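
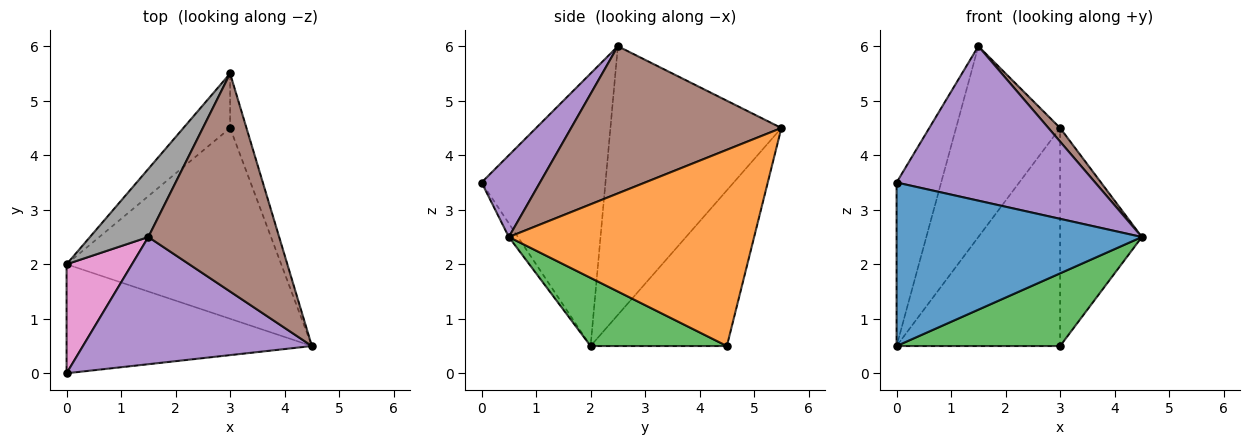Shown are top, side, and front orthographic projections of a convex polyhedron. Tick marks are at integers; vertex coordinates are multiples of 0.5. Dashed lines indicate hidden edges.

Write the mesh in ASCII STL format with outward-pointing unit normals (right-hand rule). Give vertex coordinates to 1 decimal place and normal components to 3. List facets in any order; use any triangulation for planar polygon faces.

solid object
 facet normal -0.031 -0.832 -0.554
  outer loop
   vertex 0.0 2.0 0.5
   vertex 4.5 0.5 2.5
   vertex 0.0 0.0 3.5
  endloop
 endfacet
 facet normal 0.946 0.315 -0.079
  outer loop
   vertex 3.0 4.5 0.5
   vertex 3.0 5.5 4.5
   vertex 4.5 0.5 2.5
  endloop
 endfacet
 facet normal 0.284 -0.341 -0.896
  outer loop
   vertex 3.0 4.5 0.5
   vertex 4.5 0.5 2.5
   vertex 0.0 2.0 0.5
  endloop
 endfacet
 facet normal -0.629 0.754 -0.189
  outer loop
   vertex 3.0 4.5 0.5
   vertex 0.0 2.0 0.5
   vertex 3.0 5.5 4.5
  endloop
 endfacet
 facet normal 0.221 -0.753 0.620
  outer loop
   vertex 1.5 2.5 6.0
   vertex 0.0 0.0 3.5
   vertex 4.5 0.5 2.5
  endloop
 endfacet
 facet normal 0.747 -0.041 0.664
  outer loop
   vertex 1.5 2.5 6.0
   vertex 4.5 0.5 2.5
   vertex 3.0 5.5 4.5
  endloop
 endfacet
 facet normal -0.918 0.330 0.220
  outer loop
   vertex 1.5 2.5 6.0
   vertex 0.0 2.0 0.5
   vertex 0.0 0.0 3.5
  endloop
 endfacet
 facet normal -0.840 0.511 0.183
  outer loop
   vertex 1.5 2.5 6.0
   vertex 3.0 5.5 4.5
   vertex 0.0 2.0 0.5
  endloop
 endfacet
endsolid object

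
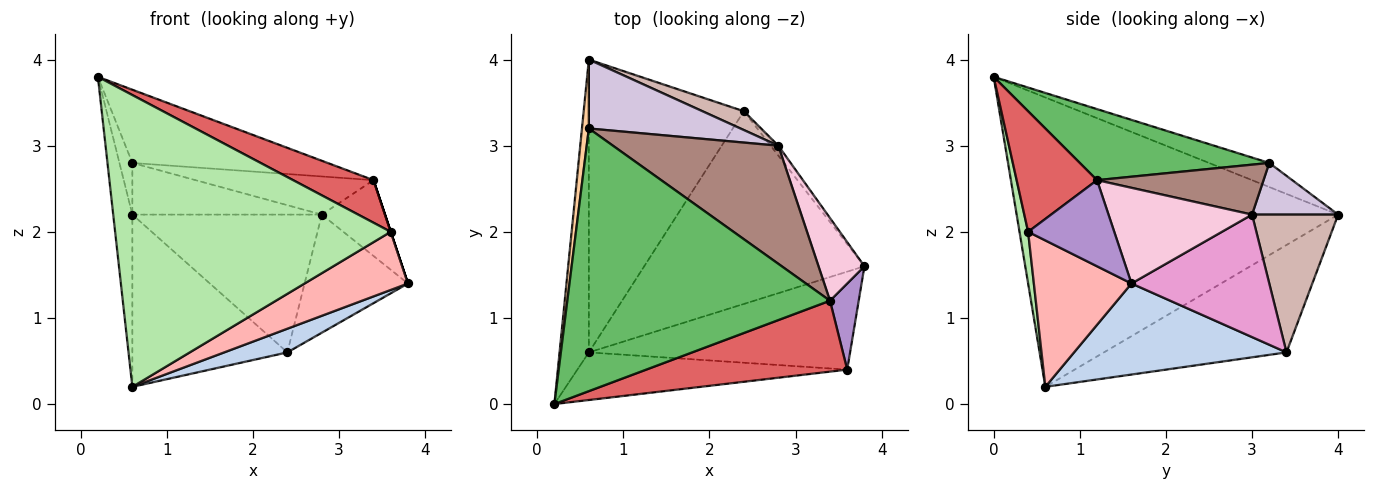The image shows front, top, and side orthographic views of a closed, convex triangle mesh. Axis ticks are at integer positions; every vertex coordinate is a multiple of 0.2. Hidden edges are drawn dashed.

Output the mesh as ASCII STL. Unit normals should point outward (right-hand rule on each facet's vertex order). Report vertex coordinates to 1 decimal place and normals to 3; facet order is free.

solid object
 facet normal -0.993 0.059 -0.101
  outer loop
   vertex 0.6 0.6 0.2
   vertex 0.2 0.0 3.8
   vertex 0.6 4.0 2.2
  endloop
 endfacet
 facet normal 0.380 -0.113 -0.918
  outer loop
   vertex 2.4 3.4 0.6
   vertex 3.8 1.6 1.4
   vertex 0.6 0.6 0.2
  endloop
 endfacet
 facet normal -0.513 0.435 -0.740
  outer loop
   vertex 2.4 3.4 0.6
   vertex 0.6 0.6 0.2
   vertex 0.6 4.0 2.2
  endloop
 endfacet
 facet normal -0.942 0.202 0.269
  outer loop
   vertex 0.6 3.2 2.8
   vertex 0.6 4.0 2.2
   vertex 0.2 0.0 3.8
  endloop
 endfacet
 facet normal 0.252 0.260 0.932
  outer loop
   vertex 0.6 3.2 2.8
   vertex 0.2 0.0 3.8
   vertex 3.4 1.2 2.6
  endloop
 endfacet
 facet normal 0.031 -0.986 -0.161
  outer loop
   vertex 3.6 0.4 2.0
   vertex 0.2 0.0 3.8
   vertex 0.6 0.6 0.2
  endloop
 endfacet
 facet normal 0.457 -0.457 0.762
  outer loop
   vertex 3.6 0.4 2.0
   vertex 3.4 1.2 2.6
   vertex 0.2 0.0 3.8
  endloop
 endfacet
 facet normal 0.434 -0.460 -0.775
  outer loop
   vertex 3.6 0.4 2.0
   vertex 0.6 0.6 0.2
   vertex 3.8 1.6 1.4
  endloop
 endfacet
 facet normal 0.949 0.000 0.316
  outer loop
   vertex 3.6 0.4 2.0
   vertex 3.8 1.6 1.4
   vertex 3.4 1.2 2.6
  endloop
 endfacet
 facet normal 0.263 0.579 0.772
  outer loop
   vertex 2.8 3.0 2.2
   vertex 0.6 4.0 2.2
   vertex 0.6 3.2 2.8
  endloop
 endfacet
 facet normal 0.276 0.295 0.915
  outer loop
   vertex 2.8 3.0 2.2
   vertex 0.6 3.2 2.8
   vertex 3.4 1.2 2.6
  endloop
 endfacet
 facet normal 0.411 0.903 0.123
  outer loop
   vertex 2.8 3.0 2.2
   vertex 2.4 3.4 0.6
   vertex 0.6 4.0 2.2
  endloop
 endfacet
 facet normal 0.799 0.599 -0.050
  outer loop
   vertex 2.8 3.0 2.2
   vertex 3.8 1.6 1.4
   vertex 2.4 3.4 0.6
  endloop
 endfacet
 facet normal 0.838 0.369 0.402
  outer loop
   vertex 2.8 3.0 2.2
   vertex 3.4 1.2 2.6
   vertex 3.8 1.6 1.4
  endloop
 endfacet
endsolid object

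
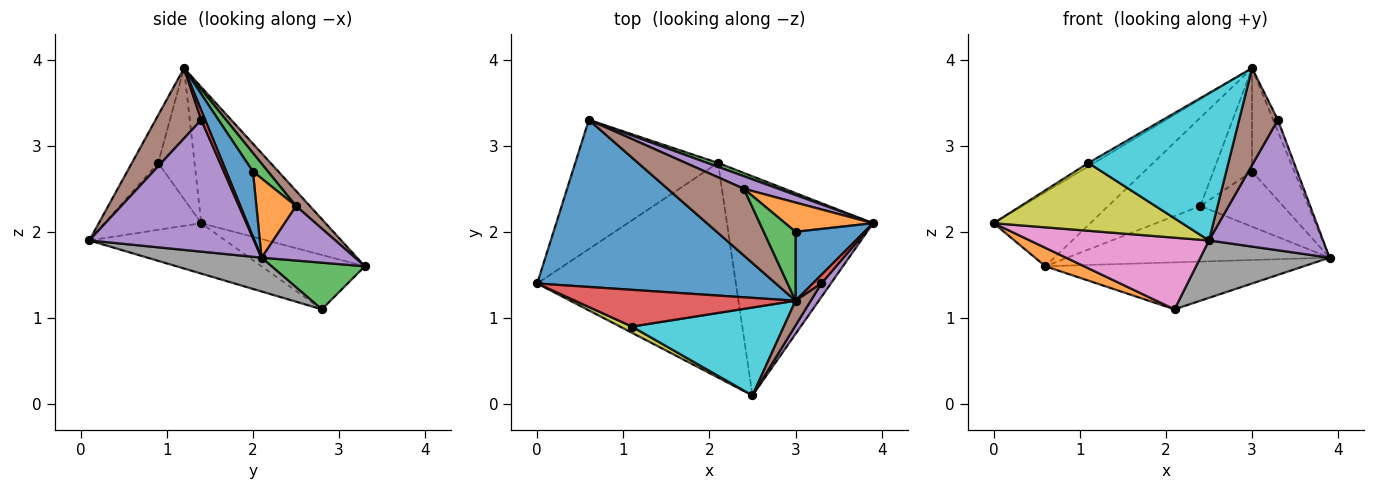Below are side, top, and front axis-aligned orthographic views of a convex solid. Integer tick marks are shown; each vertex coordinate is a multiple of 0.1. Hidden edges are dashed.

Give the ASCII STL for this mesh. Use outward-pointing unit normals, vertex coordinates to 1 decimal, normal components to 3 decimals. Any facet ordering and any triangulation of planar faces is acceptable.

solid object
 facet normal -0.462 0.359 0.811
  outer loop
   vertex 3.0 1.2 3.9
   vertex 0.6 3.3 1.6
   vertex 0.0 1.4 2.1
  endloop
 endfacet
 facet normal -0.353 -0.132 -0.926
  outer loop
   vertex 2.1 2.8 1.1
   vertex 0.0 1.4 2.1
   vertex 0.6 3.3 1.6
  endloop
 endfacet
 facet normal 0.339 0.938 0.078
  outer loop
   vertex 2.1 2.8 1.1
   vertex 0.6 3.3 1.6
   vertex 3.9 2.1 1.7
  endloop
 endfacet
 facet normal -0.509 0.080 0.857
  outer loop
   vertex 1.1 0.9 2.8
   vertex 3.0 1.2 3.9
   vertex 0.0 1.4 2.1
  endloop
 endfacet
 facet normal 0.329 0.921 0.208
  outer loop
   vertex 2.4 2.5 2.3
   vertex 3.9 2.1 1.7
   vertex 0.6 3.3 1.6
  endloop
 endfacet
 facet normal 0.119 0.792 0.599
  outer loop
   vertex 2.4 2.5 2.3
   vertex 0.6 3.3 1.6
   vertex 3.0 1.2 3.9
  endloop
 endfacet
 facet normal -0.234 -0.308 -0.922
  outer loop
   vertex 2.5 0.1 1.9
   vertex 0.0 1.4 2.1
   vertex 2.1 2.8 1.1
  endloop
 endfacet
 facet normal 0.218 -0.247 -0.944
  outer loop
   vertex 2.5 0.1 1.9
   vertex 2.1 2.8 1.1
   vertex 3.9 2.1 1.7
  endloop
 endfacet
 facet normal -0.455 -0.887 0.081
  outer loop
   vertex 2.5 0.1 1.9
   vertex 1.1 0.9 2.8
   vertex 0.0 1.4 2.1
  endloop
 endfacet
 facet normal -0.159 -0.848 0.506
  outer loop
   vertex 2.5 0.1 1.9
   vertex 3.0 1.2 3.9
   vertex 1.1 0.9 2.8
  endloop
 endfacet
 facet normal 0.464 0.737 0.491
  outer loop
   vertex 3.0 2.0 2.7
   vertex 3.0 1.2 3.9
   vertex 3.9 2.1 1.7
  endloop
 endfacet
 facet normal 0.390 0.813 0.432
  outer loop
   vertex 3.0 2.0 2.7
   vertex 3.9 2.1 1.7
   vertex 2.4 2.5 2.3
  endloop
 endfacet
 facet normal 0.308 0.792 0.528
  outer loop
   vertex 3.0 2.0 2.7
   vertex 2.4 2.5 2.3
   vertex 3.0 1.2 3.9
  endloop
 endfacet
 facet normal 0.555 0.666 0.499
  outer loop
   vertex 3.3 1.4 3.3
   vertex 3.9 2.1 1.7
   vertex 3.0 1.2 3.9
  endloop
 endfacet
 facet normal 0.821 -0.568 0.059
  outer loop
   vertex 3.3 1.4 3.3
   vertex 2.5 0.1 1.9
   vertex 3.9 2.1 1.7
  endloop
 endfacet
 facet normal 0.752 -0.639 0.163
  outer loop
   vertex 3.3 1.4 3.3
   vertex 3.0 1.2 3.9
   vertex 2.5 0.1 1.9
  endloop
 endfacet
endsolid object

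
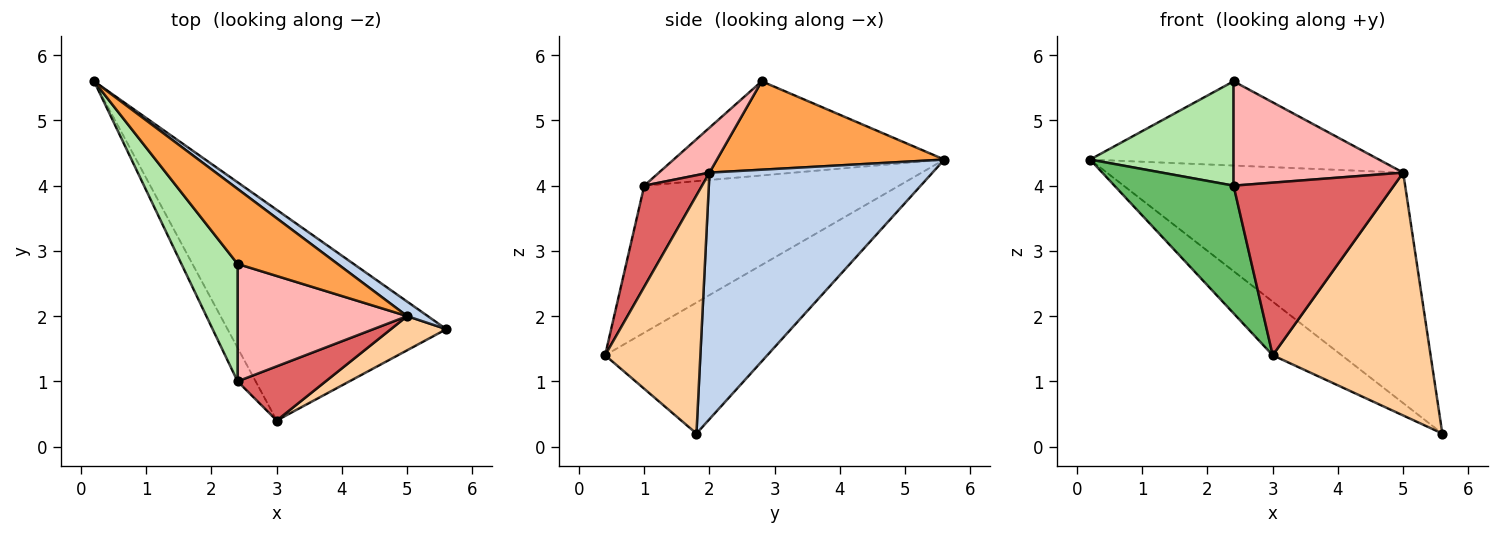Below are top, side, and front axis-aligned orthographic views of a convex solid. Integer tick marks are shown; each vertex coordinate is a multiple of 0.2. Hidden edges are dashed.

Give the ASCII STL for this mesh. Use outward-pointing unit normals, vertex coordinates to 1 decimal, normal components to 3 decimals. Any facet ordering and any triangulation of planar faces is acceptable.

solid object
 facet normal -0.502 0.213 -0.838
  outer loop
   vertex 3.0 0.4 1.4
   vertex 0.2 5.6 4.4
   vertex 5.6 1.8 0.2
  endloop
 endfacet
 facet normal 0.601 0.798 0.050
  outer loop
   vertex 5.0 2.0 4.2
   vertex 5.6 1.8 0.2
   vertex 0.2 5.6 4.4
  endloop
 endfacet
 facet normal 0.507 0.644 0.573
  outer loop
   vertex 5.0 2.0 4.2
   vertex 0.2 5.6 4.4
   vertex 2.4 2.8 5.6
  endloop
 endfacet
 facet normal 0.513 -0.850 0.119
  outer loop
   vertex 5.0 2.0 4.2
   vertex 3.0 0.4 1.4
   vertex 5.6 1.8 0.2
  endloop
 endfacet
 facet normal -0.900 -0.421 -0.111
  outer loop
   vertex 2.4 1.0 4.0
   vertex 0.2 5.6 4.4
   vertex 3.0 0.4 1.4
  endloop
 endfacet
 facet normal -0.782 -0.414 0.466
  outer loop
   vertex 2.4 1.0 4.0
   vertex 2.4 2.8 5.6
   vertex 0.2 5.6 4.4
  endloop
 endfacet
 facet normal 0.325 -0.902 0.283
  outer loop
   vertex 2.4 1.0 4.0
   vertex 3.0 0.4 1.4
   vertex 5.0 2.0 4.2
  endloop
 endfacet
 facet normal 0.194 -0.652 0.733
  outer loop
   vertex 2.4 1.0 4.0
   vertex 5.0 2.0 4.2
   vertex 2.4 2.8 5.6
  endloop
 endfacet
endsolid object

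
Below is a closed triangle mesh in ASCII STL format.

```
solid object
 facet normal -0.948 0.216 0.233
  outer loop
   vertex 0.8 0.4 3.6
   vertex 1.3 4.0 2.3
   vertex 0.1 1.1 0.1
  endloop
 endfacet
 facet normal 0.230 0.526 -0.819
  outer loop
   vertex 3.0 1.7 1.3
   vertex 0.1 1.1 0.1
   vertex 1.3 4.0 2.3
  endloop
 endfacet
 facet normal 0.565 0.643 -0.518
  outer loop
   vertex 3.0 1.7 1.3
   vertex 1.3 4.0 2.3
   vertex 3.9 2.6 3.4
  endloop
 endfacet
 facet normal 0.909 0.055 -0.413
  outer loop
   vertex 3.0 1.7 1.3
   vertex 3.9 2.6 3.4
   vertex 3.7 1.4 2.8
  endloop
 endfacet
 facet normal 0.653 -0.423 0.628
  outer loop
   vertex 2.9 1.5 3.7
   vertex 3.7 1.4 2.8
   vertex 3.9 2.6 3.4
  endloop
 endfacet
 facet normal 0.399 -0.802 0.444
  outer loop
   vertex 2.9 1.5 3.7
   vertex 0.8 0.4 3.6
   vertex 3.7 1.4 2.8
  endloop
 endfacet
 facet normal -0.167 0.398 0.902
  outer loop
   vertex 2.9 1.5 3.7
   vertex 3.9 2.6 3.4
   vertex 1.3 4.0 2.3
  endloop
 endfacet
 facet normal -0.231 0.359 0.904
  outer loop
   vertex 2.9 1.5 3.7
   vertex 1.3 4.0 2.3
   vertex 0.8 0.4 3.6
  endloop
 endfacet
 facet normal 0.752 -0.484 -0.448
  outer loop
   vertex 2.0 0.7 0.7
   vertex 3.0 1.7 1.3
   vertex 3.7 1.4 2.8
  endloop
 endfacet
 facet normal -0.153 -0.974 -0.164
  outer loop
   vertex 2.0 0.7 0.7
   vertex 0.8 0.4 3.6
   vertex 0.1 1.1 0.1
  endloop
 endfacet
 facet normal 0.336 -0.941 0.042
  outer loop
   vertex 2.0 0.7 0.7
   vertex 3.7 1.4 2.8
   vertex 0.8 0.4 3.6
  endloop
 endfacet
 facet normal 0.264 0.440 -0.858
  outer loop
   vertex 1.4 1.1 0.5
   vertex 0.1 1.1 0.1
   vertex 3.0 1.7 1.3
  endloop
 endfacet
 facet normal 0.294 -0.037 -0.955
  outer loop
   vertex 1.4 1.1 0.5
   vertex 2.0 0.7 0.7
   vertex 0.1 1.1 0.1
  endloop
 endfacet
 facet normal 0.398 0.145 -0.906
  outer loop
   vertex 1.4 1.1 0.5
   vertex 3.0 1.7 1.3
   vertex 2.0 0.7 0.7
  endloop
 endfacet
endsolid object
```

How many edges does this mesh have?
21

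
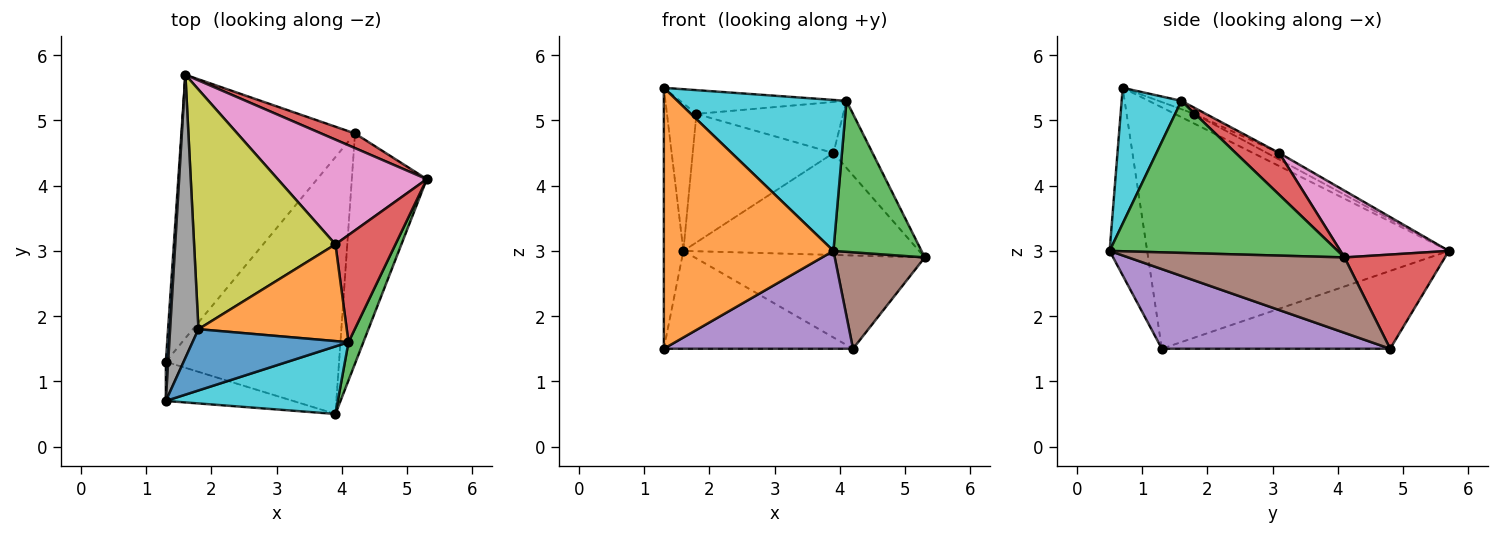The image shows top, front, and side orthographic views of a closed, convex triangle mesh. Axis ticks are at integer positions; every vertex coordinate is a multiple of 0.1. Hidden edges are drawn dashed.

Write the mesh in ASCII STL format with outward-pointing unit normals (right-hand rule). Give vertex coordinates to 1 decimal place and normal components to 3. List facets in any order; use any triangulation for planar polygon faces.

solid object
 facet normal -0.998 0.065 0.010
  outer loop
   vertex 1.3 0.7 5.5
   vertex 1.6 5.7 3.0
   vertex 1.3 1.3 1.5
  endloop
 endfacet
 facet normal -0.214 -0.966 -0.145
  outer loop
   vertex 3.9 0.5 3.0
   vertex 1.3 0.7 5.5
   vertex 1.3 1.3 1.5
  endloop
 endfacet
 facet normal -0.387 0.321 -0.864
  outer loop
   vertex 4.2 4.8 1.5
   vertex 1.3 1.3 1.5
   vertex 1.6 5.7 3.0
  endloop
 endfacet
 facet normal 0.396 0.907 0.142
  outer loop
   vertex 4.2 4.8 1.5
   vertex 1.6 5.7 3.0
   vertex 5.3 4.1 2.9
  endloop
 endfacet
 facet normal 0.395 -0.327 -0.859
  outer loop
   vertex 4.2 4.8 1.5
   vertex 3.9 0.5 3.0
   vertex 1.3 1.3 1.5
  endloop
 endfacet
 facet normal 0.680 -0.283 -0.676
  outer loop
   vertex 4.2 4.8 1.5
   vertex 5.3 4.1 2.9
   vertex 3.9 0.5 3.0
  endloop
 endfacet
 facet normal 0.306 0.664 0.682
  outer loop
   vertex 3.9 3.1 4.5
   vertex 5.3 4.1 2.9
   vertex 1.6 5.7 3.0
  endloop
 endfacet
 facet normal -0.293 0.442 0.848
  outer loop
   vertex 1.8 1.8 5.1
   vertex 1.6 5.7 3.0
   vertex 1.3 0.7 5.5
  endloop
 endfacet
 facet normal -0.041 0.472 0.881
  outer loop
   vertex 1.8 1.8 5.1
   vertex 3.9 3.1 4.5
   vertex 1.6 5.7 3.0
  endloop
 endfacet
 facet normal 0.307 -0.869 0.389
  outer loop
   vertex 4.1 1.6 5.3
   vertex 1.3 0.7 5.5
   vertex 3.9 0.5 3.0
  endloop
 endfacet
 facet normal -0.050 0.361 0.931
  outer loop
   vertex 4.1 1.6 5.3
   vertex 1.8 1.8 5.1
   vertex 1.3 0.7 5.5
  endloop
 endfacet
 facet normal -0.036 0.467 0.884
  outer loop
   vertex 4.1 1.6 5.3
   vertex 3.9 3.1 4.5
   vertex 1.8 1.8 5.1
  endloop
 endfacet
 facet normal 0.929 -0.359 0.091
  outer loop
   vertex 4.1 1.6 5.3
   vertex 3.9 0.5 3.0
   vertex 5.3 4.1 2.9
  endloop
 endfacet
 facet normal 0.508 0.457 0.730
  outer loop
   vertex 4.1 1.6 5.3
   vertex 5.3 4.1 2.9
   vertex 3.9 3.1 4.5
  endloop
 endfacet
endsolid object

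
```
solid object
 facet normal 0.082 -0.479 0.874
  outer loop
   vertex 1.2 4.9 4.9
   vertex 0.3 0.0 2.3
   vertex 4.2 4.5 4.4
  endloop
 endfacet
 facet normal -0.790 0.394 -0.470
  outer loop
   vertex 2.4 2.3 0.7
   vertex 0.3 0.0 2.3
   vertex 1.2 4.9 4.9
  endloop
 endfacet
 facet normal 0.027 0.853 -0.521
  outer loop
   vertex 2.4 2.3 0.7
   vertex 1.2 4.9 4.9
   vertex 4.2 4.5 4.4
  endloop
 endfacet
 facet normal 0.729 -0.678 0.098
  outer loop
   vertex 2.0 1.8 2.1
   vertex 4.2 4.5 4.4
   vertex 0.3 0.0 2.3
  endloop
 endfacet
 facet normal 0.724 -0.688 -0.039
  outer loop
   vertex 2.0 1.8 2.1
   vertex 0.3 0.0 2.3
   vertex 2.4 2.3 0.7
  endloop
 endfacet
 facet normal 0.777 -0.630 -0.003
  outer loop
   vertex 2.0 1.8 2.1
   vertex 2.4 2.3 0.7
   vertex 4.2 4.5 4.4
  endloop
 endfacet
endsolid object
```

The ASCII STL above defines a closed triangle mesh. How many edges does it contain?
9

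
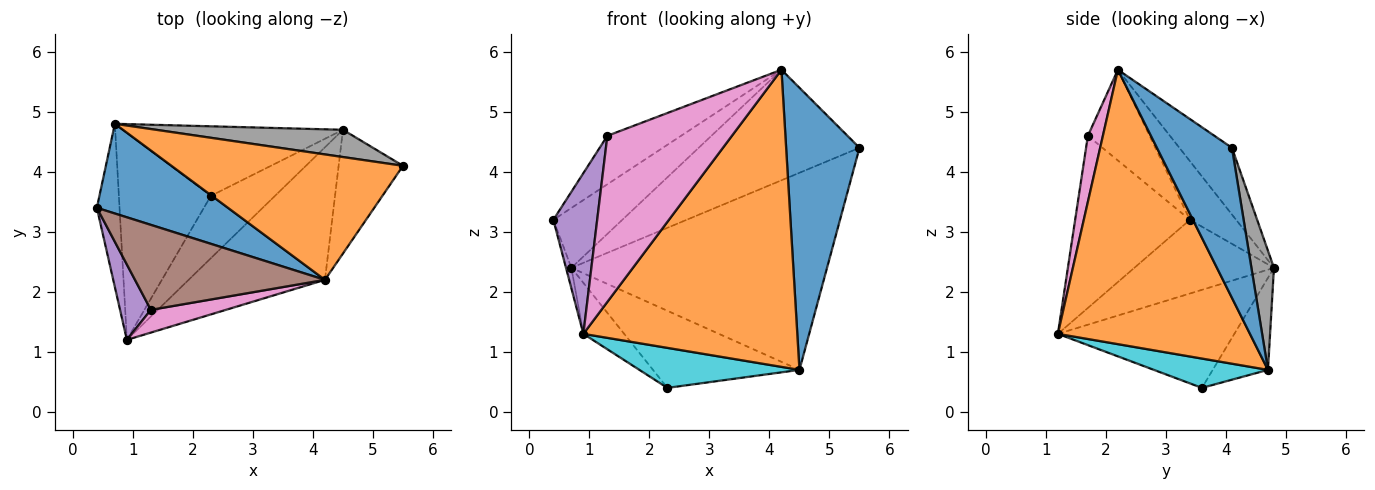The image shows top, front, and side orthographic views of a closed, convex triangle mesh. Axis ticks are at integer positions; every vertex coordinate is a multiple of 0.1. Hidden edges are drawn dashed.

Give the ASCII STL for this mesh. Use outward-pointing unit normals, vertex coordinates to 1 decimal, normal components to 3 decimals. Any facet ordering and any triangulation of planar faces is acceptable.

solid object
 facet normal -0.349 0.520 0.780
  outer loop
   vertex 0.7 4.8 2.4
   vertex 0.4 3.4 3.2
   vertex 4.2 2.2 5.7
  endloop
 endfacet
 facet normal -0.211 0.646 0.733
  outer loop
   vertex 0.7 4.8 2.4
   vertex 4.2 2.2 5.7
   vertex 5.5 4.1 4.4
  endloop
 endfacet
 facet normal -0.955 0.037 -0.294
  outer loop
   vertex 0.7 4.8 2.4
   vertex 0.9 1.2 1.3
   vertex 0.4 3.4 3.2
  endloop
 endfacet
 facet normal -0.719 0.166 -0.675
  outer loop
   vertex 0.7 4.8 2.4
   vertex 2.3 3.6 0.4
   vertex 0.9 1.2 1.3
  endloop
 endfacet
 facet normal -0.921 -0.352 0.165
  outer loop
   vertex 1.3 1.7 4.6
   vertex 0.4 3.4 3.2
   vertex 0.9 1.2 1.3
  endloop
 endfacet
 facet normal -0.383 0.458 0.802
  outer loop
   vertex 1.3 1.7 4.6
   vertex 4.2 2.2 5.7
   vertex 0.4 3.4 3.2
  endloop
 endfacet
 facet normal 0.119 -0.984 0.135
  outer loop
   vertex 1.3 1.7 4.6
   vertex 0.9 1.2 1.3
   vertex 4.2 2.2 5.7
  endloop
 endfacet
 facet normal 0.087 0.987 0.137
  outer loop
   vertex 4.5 4.7 0.7
   vertex 0.7 4.8 2.4
   vertex 5.5 4.1 4.4
  endloop
 endfacet
 facet normal -0.270 0.715 -0.645
  outer loop
   vertex 4.5 4.7 0.7
   vertex 2.3 3.6 0.4
   vertex 0.7 4.8 2.4
  endloop
 endfacet
 facet normal 0.359 -0.504 -0.785
  outer loop
   vertex 4.5 4.7 0.7
   vertex 0.9 1.2 1.3
   vertex 2.3 3.6 0.4
  endloop
 endfacet
 facet normal 0.684 -0.668 -0.293
  outer loop
   vertex 4.5 4.7 0.7
   vertex 5.5 4.1 4.4
   vertex 4.2 2.2 5.7
  endloop
 endfacet
 facet normal 0.634 -0.706 -0.315
  outer loop
   vertex 4.5 4.7 0.7
   vertex 4.2 2.2 5.7
   vertex 0.9 1.2 1.3
  endloop
 endfacet
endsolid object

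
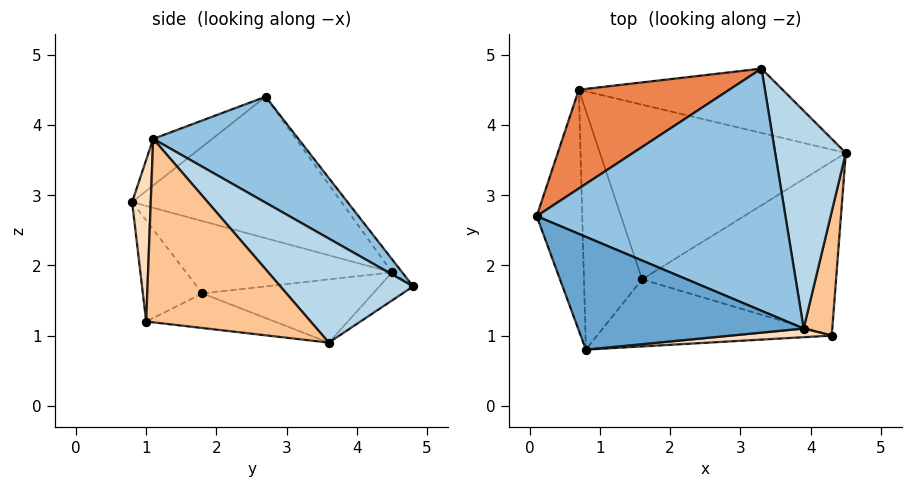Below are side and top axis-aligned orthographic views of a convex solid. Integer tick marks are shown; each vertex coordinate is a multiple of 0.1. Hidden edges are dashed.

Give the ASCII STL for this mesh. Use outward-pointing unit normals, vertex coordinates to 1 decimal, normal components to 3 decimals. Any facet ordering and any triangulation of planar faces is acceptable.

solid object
 facet normal -0.154 -0.647 0.747
  outer loop
   vertex 3.9 1.1 3.8
   vertex 0.1 2.7 4.4
   vertex 0.8 0.8 2.9
  endloop
 endfacet
 facet normal 0.338 0.505 0.794
  outer loop
   vertex 3.9 1.1 3.8
   vertex 3.3 4.8 1.7
   vertex 0.1 2.7 4.4
  endloop
 endfacet
 facet normal 0.754 0.413 0.512
  outer loop
   vertex 3.9 1.1 3.8
   vertex 4.5 3.6 0.9
   vertex 3.3 4.8 1.7
  endloop
 endfacet
 facet normal -0.946 -0.108 -0.305
  outer loop
   vertex 0.7 4.5 1.9
   vertex 0.8 0.8 2.9
   vertex 0.1 2.7 4.4
  endloop
 endfacet
 facet normal -0.050 0.816 0.576
  outer loop
   vertex 0.7 4.5 1.9
   vertex 0.1 2.7 4.4
   vertex 3.3 4.8 1.7
  endloop
 endfacet
 facet normal -0.121 0.464 -0.878
  outer loop
   vertex 0.7 4.5 1.9
   vertex 3.3 4.8 1.7
   vertex 4.5 3.6 0.9
  endloop
 endfacet
 facet normal 0.986 -0.058 0.154
  outer loop
   vertex 4.3 1.0 1.2
   vertex 4.5 3.6 0.9
   vertex 3.9 1.1 3.8
  endloop
 endfacet
 facet normal 0.082 -0.995 0.051
  outer loop
   vertex 4.3 1.0 1.2
   vertex 3.9 1.1 3.8
   vertex 0.8 0.8 2.9
  endloop
 endfacet
 facet normal -0.766 -0.187 -0.615
  outer loop
   vertex 1.6 1.8 1.6
   vertex 0.8 0.8 2.9
   vertex 0.7 4.5 1.9
  endloop
 endfacet
 facet normal -0.298 -0.659 -0.690
  outer loop
   vertex 1.6 1.8 1.6
   vertex 4.3 1.0 1.2
   vertex 0.8 0.8 2.9
  endloop
 endfacet
 facet normal -0.249 0.025 -0.968
  outer loop
   vertex 1.6 1.8 1.6
   vertex 0.7 4.5 1.9
   vertex 4.5 3.6 0.9
  endloop
 endfacet
 facet normal -0.175 -0.100 -0.980
  outer loop
   vertex 1.6 1.8 1.6
   vertex 4.5 3.6 0.9
   vertex 4.3 1.0 1.2
  endloop
 endfacet
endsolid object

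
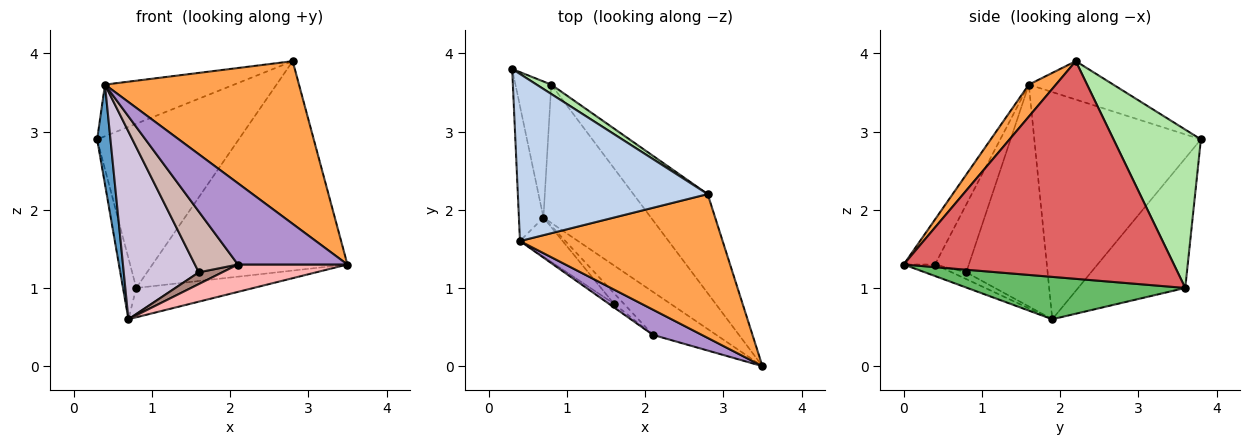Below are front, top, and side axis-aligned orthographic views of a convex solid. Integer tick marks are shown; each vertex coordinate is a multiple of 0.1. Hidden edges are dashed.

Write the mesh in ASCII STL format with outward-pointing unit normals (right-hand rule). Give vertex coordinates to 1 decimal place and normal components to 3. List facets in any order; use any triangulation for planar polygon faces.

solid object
 facet normal -0.991 -0.079 -0.107
  outer loop
   vertex 0.4 1.6 3.6
   vertex 0.3 3.8 2.9
   vertex 0.7 1.9 0.6
  endloop
 endfacet
 facet normal -0.190 0.290 0.938
  outer loop
   vertex 0.4 1.6 3.6
   vertex 2.8 2.2 3.9
   vertex 0.3 3.8 2.9
  endloop
 endfacet
 facet normal 0.104 -0.745 0.659
  outer loop
   vertex 0.4 1.6 3.6
   vertex 3.5 0.0 1.3
   vertex 2.8 2.2 3.9
  endloop
 endfacet
 facet normal -0.957 0.119 -0.264
  outer loop
   vertex 0.8 3.6 1.0
   vertex 0.7 1.9 0.6
   vertex 0.3 3.8 2.9
  endloop
 endfacet
 facet normal 0.360 0.194 -0.913
  outer loop
   vertex 0.8 3.6 1.0
   vertex 3.5 0.0 1.3
   vertex 0.7 1.9 0.6
  endloop
 endfacet
 facet normal 0.525 0.850 0.049
  outer loop
   vertex 0.8 3.6 1.0
   vertex 0.3 3.8 2.9
   vertex 2.8 2.2 3.9
  endloop
 endfacet
 facet normal 0.782 0.564 -0.267
  outer loop
   vertex 0.8 3.6 1.0
   vertex 2.8 2.2 3.9
   vertex 3.5 0.0 1.3
  endloop
 endfacet
 facet normal -0.152 -0.531 -0.834
  outer loop
   vertex 2.1 0.4 1.3
   vertex 0.7 1.9 0.6
   vertex 3.5 0.0 1.3
  endloop
 endfacet
 facet normal -0.263 -0.921 0.286
  outer loop
   vertex 2.1 0.4 1.3
   vertex 3.5 0.0 1.3
   vertex 0.4 1.6 3.6
  endloop
 endfacet
 facet normal -0.728 -0.672 -0.140
  outer loop
   vertex 1.6 0.8 1.2
   vertex 0.4 1.6 3.6
   vertex 0.7 1.9 0.6
  endloop
 endfacet
 facet normal -0.417 -0.674 -0.610
  outer loop
   vertex 1.6 0.8 1.2
   vertex 0.7 1.9 0.6
   vertex 2.1 0.4 1.3
  endloop
 endfacet
 facet normal -0.618 -0.785 -0.048
  outer loop
   vertex 1.6 0.8 1.2
   vertex 2.1 0.4 1.3
   vertex 0.4 1.6 3.6
  endloop
 endfacet
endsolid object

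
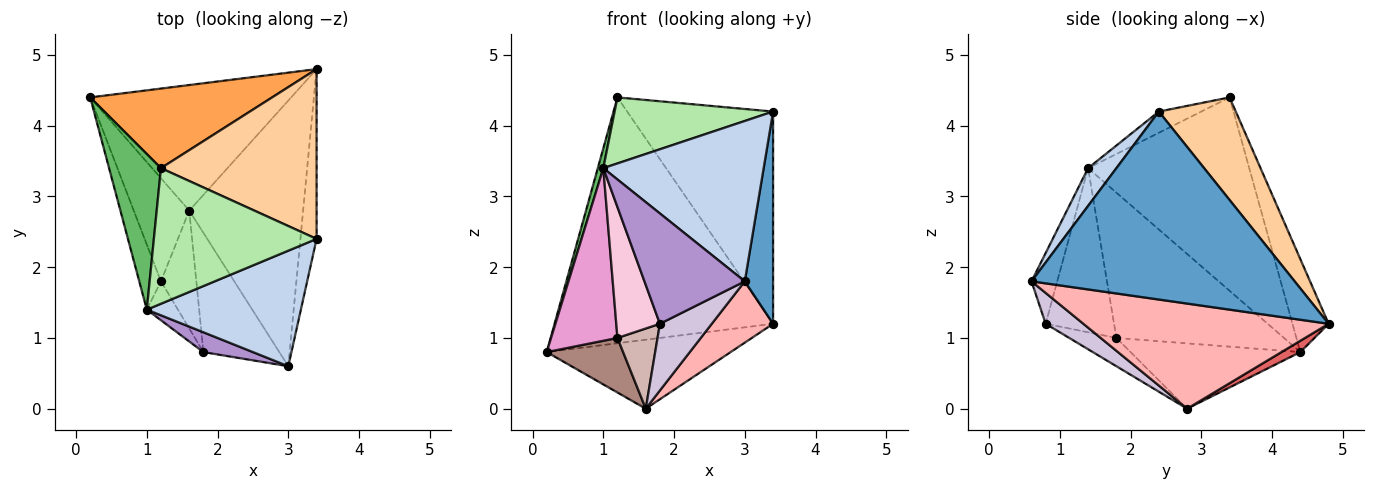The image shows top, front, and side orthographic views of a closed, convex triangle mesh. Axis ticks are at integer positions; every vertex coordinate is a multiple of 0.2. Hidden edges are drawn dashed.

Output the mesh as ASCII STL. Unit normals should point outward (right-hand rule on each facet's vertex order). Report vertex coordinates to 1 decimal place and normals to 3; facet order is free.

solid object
 facet normal 0.991 -0.107 -0.085
  outer loop
   vertex 3.0 0.6 1.8
   vertex 3.4 4.8 1.2
   vertex 3.4 2.4 4.2
  endloop
 endfacet
 facet normal 0.142 -0.803 0.579
  outer loop
   vertex 1.0 1.4 3.4
   vertex 3.0 0.6 1.8
   vertex 3.4 2.4 4.2
  endloop
 endfacet
 facet normal -0.156 0.940 0.304
  outer loop
   vertex 1.2 3.4 4.4
   vertex 3.4 4.8 1.2
   vertex 0.2 4.4 0.8
  endloop
 endfacet
 facet normal 0.381 0.722 0.578
  outer loop
   vertex 1.2 3.4 4.4
   vertex 3.4 2.4 4.2
   vertex 3.4 4.8 1.2
  endloop
 endfacet
 facet normal -0.965 -0.033 0.259
  outer loop
   vertex 1.2 3.4 4.4
   vertex 0.2 4.4 0.8
   vertex 1.0 1.4 3.4
  endloop
 endfacet
 facet normal -0.116 -0.435 0.893
  outer loop
   vertex 1.2 3.4 4.4
   vertex 1.0 1.4 3.4
   vertex 3.4 2.4 4.2
  endloop
 endfacet
 facet normal 0.049 0.481 -0.875
  outer loop
   vertex 1.6 2.8 0.0
   vertex 0.2 4.4 0.8
   vertex 3.4 4.8 1.2
  endloop
 endfacet
 facet normal 0.669 -0.167 -0.724
  outer loop
   vertex 1.6 2.8 0.0
   vertex 3.4 4.8 1.2
   vertex 3.0 0.6 1.8
  endloop
 endfacet
 facet normal -0.245 -0.954 0.171
  outer loop
   vertex 1.8 0.8 1.2
   vertex 3.0 0.6 1.8
   vertex 1.0 1.4 3.4
  endloop
 endfacet
 facet normal 0.335 -0.460 -0.822
  outer loop
   vertex 1.8 0.8 1.2
   vertex 1.6 2.8 0.0
   vertex 3.0 0.6 1.8
  endloop
 endfacet
 facet normal -0.721 -0.324 -0.613
  outer loop
   vertex 1.2 1.8 1.0
   vertex 0.2 4.4 0.8
   vertex 1.6 2.8 0.0
  endloop
 endfacet
 facet normal -0.552 -0.469 -0.690
  outer loop
   vertex 1.2 1.8 1.0
   vertex 1.6 2.8 0.0
   vertex 1.8 0.8 1.2
  endloop
 endfacet
 facet normal -0.921 -0.365 -0.138
  outer loop
   vertex 1.2 1.8 1.0
   vertex 1.0 1.4 3.4
   vertex 0.2 4.4 0.8
  endloop
 endfacet
 facet normal -0.832 -0.531 -0.158
  outer loop
   vertex 1.2 1.8 1.0
   vertex 1.8 0.8 1.2
   vertex 1.0 1.4 3.4
  endloop
 endfacet
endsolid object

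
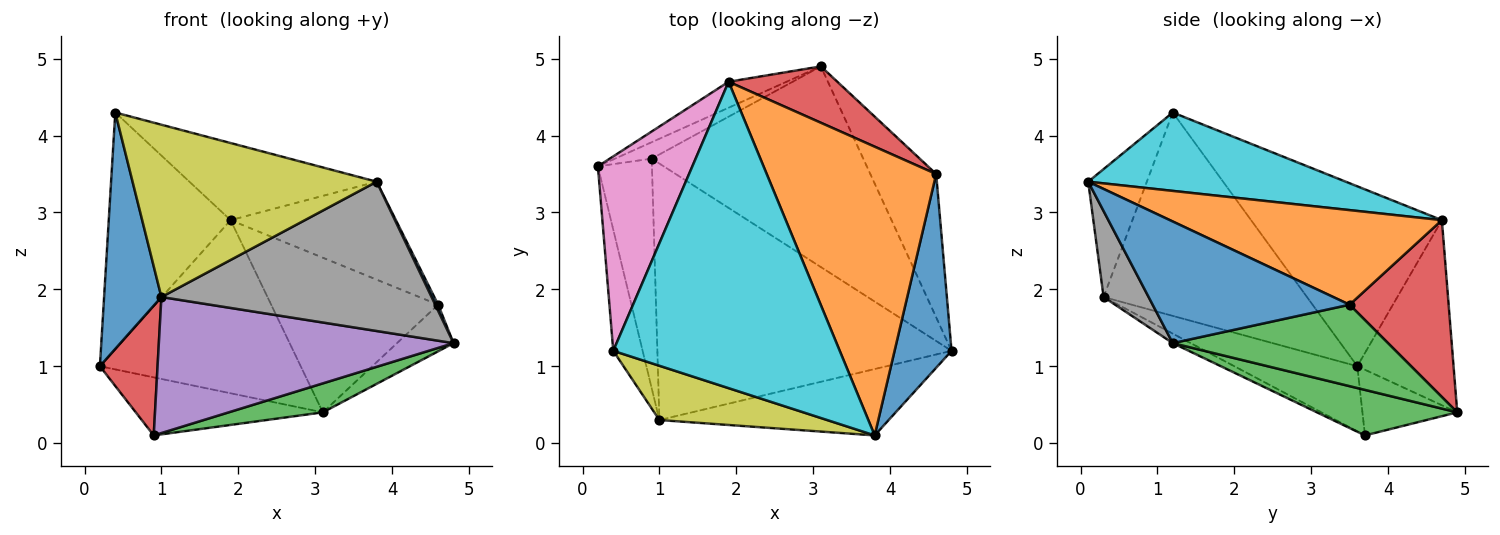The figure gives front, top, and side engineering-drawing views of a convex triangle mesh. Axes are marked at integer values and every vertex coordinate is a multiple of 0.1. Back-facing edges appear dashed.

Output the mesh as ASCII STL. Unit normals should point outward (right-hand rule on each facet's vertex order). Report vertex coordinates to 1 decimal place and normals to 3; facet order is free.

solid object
 facet normal -0.953 -0.269 -0.138
  outer loop
   vertex 1.0 0.3 1.9
   vertex 0.4 1.2 4.3
   vertex 0.2 3.6 1.0
  endloop
 endfacet
 facet normal -0.438 0.865 -0.245
  outer loop
   vertex 0.9 3.7 0.1
   vertex 0.2 3.6 1.0
   vertex 3.1 4.9 0.4
  endloop
 endfacet
 facet normal 0.208 -0.140 -0.968
  outer loop
   vertex 0.9 3.7 0.1
   vertex 3.1 4.9 0.4
   vertex 4.8 1.2 1.3
  endloop
 endfacet
 facet normal -0.724 -0.339 -0.601
  outer loop
   vertex 0.9 3.7 0.1
   vertex 1.0 0.3 1.9
   vertex 0.2 3.6 1.0
  endloop
 endfacet
 facet normal -0.029 -0.468 -0.883
  outer loop
   vertex 0.9 3.7 0.1
   vertex 4.8 1.2 1.3
   vertex 1.0 0.3 1.9
  endloop
 endfacet
 facet normal -0.428 0.894 -0.134
  outer loop
   vertex 1.9 4.7 2.9
   vertex 3.1 4.9 0.4
   vertex 0.2 3.6 1.0
  endloop
 endfacet
 facet normal -0.771 0.492 0.405
  outer loop
   vertex 1.9 4.7 2.9
   vertex 0.2 3.6 1.0
   vertex 0.4 1.2 4.3
  endloop
 endfacet
 facet normal 0.151 -0.903 -0.402
  outer loop
   vertex 3.8 0.1 3.4
   vertex 1.0 0.3 1.9
   vertex 4.8 1.2 1.3
  endloop
 endfacet
 facet normal -0.223 -0.930 0.293
  outer loop
   vertex 3.8 0.1 3.4
   vertex 0.4 1.2 4.3
   vertex 1.0 0.3 1.9
  endloop
 endfacet
 facet normal 0.318 0.231 0.919
  outer loop
   vertex 3.8 0.1 3.4
   vertex 1.9 4.7 2.9
   vertex 0.4 1.2 4.3
  endloop
 endfacet
 facet normal 0.905 -0.013 0.424
  outer loop
   vertex 4.6 3.5 1.8
   vertex 3.8 0.1 3.4
   vertex 4.8 1.2 1.3
  endloop
 endfacet
 facet normal 0.467 0.284 0.837
  outer loop
   vertex 4.6 3.5 1.8
   vertex 1.9 4.7 2.9
   vertex 3.8 0.1 3.4
  endloop
 endfacet
 facet normal 0.762 0.200 -0.616
  outer loop
   vertex 4.6 3.5 1.8
   vertex 4.8 1.2 1.3
   vertex 3.1 4.9 0.4
  endloop
 endfacet
 facet normal 0.487 0.821 0.299
  outer loop
   vertex 4.6 3.5 1.8
   vertex 3.1 4.9 0.4
   vertex 1.9 4.7 2.9
  endloop
 endfacet
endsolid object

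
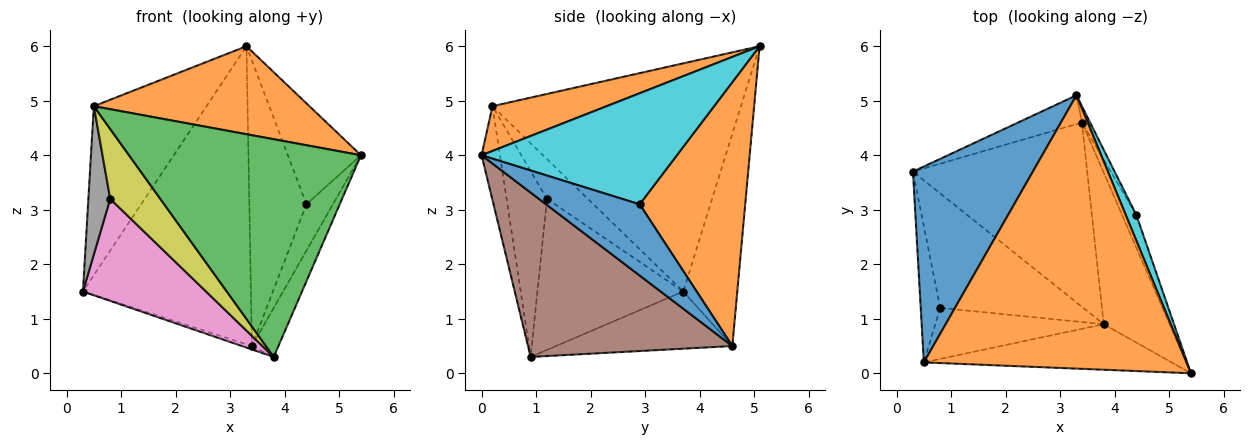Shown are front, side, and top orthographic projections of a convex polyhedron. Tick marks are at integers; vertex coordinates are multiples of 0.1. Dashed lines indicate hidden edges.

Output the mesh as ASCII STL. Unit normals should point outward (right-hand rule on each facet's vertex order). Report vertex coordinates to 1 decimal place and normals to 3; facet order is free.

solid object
 facet normal -0.821 0.372 0.432
  outer loop
   vertex 0.5 0.2 4.9
   vertex 3.3 5.1 6.0
   vertex 0.3 3.7 1.5
  endloop
 endfacet
 facet normal 0.160 -0.302 0.940
  outer loop
   vertex 0.5 0.2 4.9
   vertex 5.4 0.0 4.0
   vertex 3.3 5.1 6.0
  endloop
 endfacet
 facet normal -0.077 -0.976 -0.204
  outer loop
   vertex 0.5 0.2 4.9
   vertex 3.8 0.9 0.3
   vertex 5.4 0.0 4.0
  endloop
 endfacet
 facet normal -0.305 0.948 -0.092
  outer loop
   vertex 3.4 4.6 0.5
   vertex 0.3 3.7 1.5
   vertex 3.3 5.1 6.0
  endloop
 endfacet
 facet normal -0.312 0.018 -0.950
  outer loop
   vertex 3.4 4.6 0.5
   vertex 3.8 0.9 0.3
   vertex 0.3 3.7 1.5
  endloop
 endfacet
 facet normal 0.922 0.120 -0.369
  outer loop
   vertex 3.4 4.6 0.5
   vertex 5.4 0.0 4.0
   vertex 3.8 0.9 0.3
  endloop
 endfacet
 facet normal -0.619 -0.523 -0.586
  outer loop
   vertex 0.8 1.2 3.2
   vertex 0.3 3.7 1.5
   vertex 3.8 0.9 0.3
  endloop
 endfacet
 facet normal -0.810 -0.432 -0.397
  outer loop
   vertex 0.8 1.2 3.2
   vertex 0.5 0.2 4.9
   vertex 0.3 3.7 1.5
  endloop
 endfacet
 facet normal -0.546 -0.677 -0.494
  outer loop
   vertex 0.8 1.2 3.2
   vertex 3.8 0.9 0.3
   vertex 0.5 0.2 4.9
  endloop
 endfacet
 facet normal 0.933 0.349 0.089
  outer loop
   vertex 4.4 2.9 3.1
   vertex 3.3 5.1 6.0
   vertex 5.4 0.0 4.0
  endloop
 endfacet
 facet normal 0.945 0.267 -0.189
  outer loop
   vertex 4.4 2.9 3.1
   vertex 5.4 0.0 4.0
   vertex 3.4 4.6 0.5
  endloop
 endfacet
 facet normal 0.879 0.476 -0.027
  outer loop
   vertex 4.4 2.9 3.1
   vertex 3.4 4.6 0.5
   vertex 3.3 5.1 6.0
  endloop
 endfacet
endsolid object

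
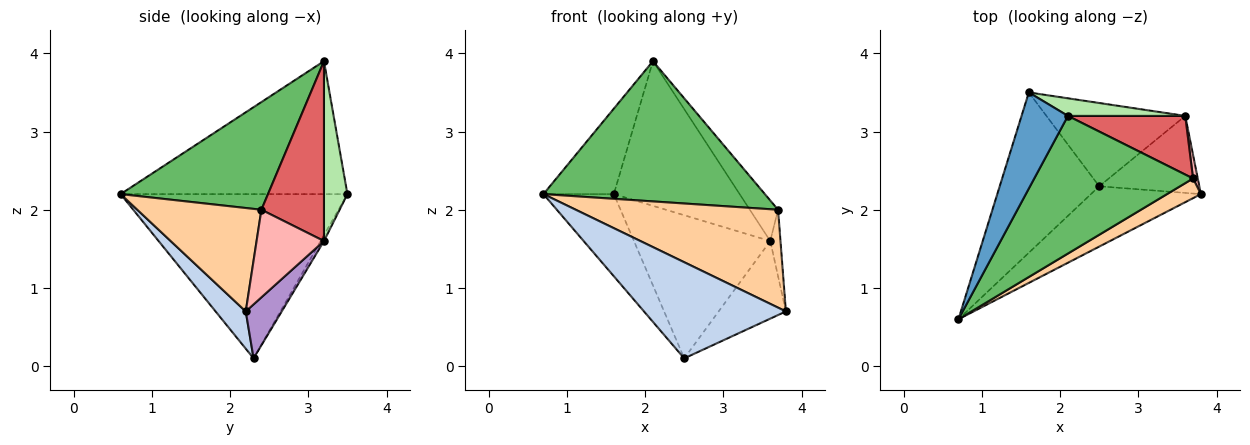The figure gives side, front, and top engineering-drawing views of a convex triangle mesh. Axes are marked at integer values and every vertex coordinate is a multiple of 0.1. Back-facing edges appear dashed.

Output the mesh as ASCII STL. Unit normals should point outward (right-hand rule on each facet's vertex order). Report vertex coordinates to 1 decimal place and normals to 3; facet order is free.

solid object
 facet normal -0.906 0.281 0.316
  outer loop
   vertex 2.1 3.2 3.9
   vertex 1.6 3.5 2.2
   vertex 0.7 0.6 2.2
  endloop
 endfacet
 facet normal 0.177 -0.834 -0.523
  outer loop
   vertex 2.5 2.3 0.1
   vertex 3.8 2.2 0.7
   vertex 0.7 0.6 2.2
  endloop
 endfacet
 facet normal -0.827 0.257 -0.501
  outer loop
   vertex 2.5 2.3 0.1
   vertex 0.7 0.6 2.2
   vertex 1.6 3.5 2.2
  endloop
 endfacet
 facet normal 0.515 -0.840 0.169
  outer loop
   vertex 3.7 2.4 2.0
   vertex 0.7 0.6 2.2
   vertex 3.8 2.2 0.7
  endloop
 endfacet
 facet normal 0.429 -0.645 0.633
  outer loop
   vertex 3.7 2.4 2.0
   vertex 2.1 3.2 3.9
   vertex 0.7 0.6 2.2
  endloop
 endfacet
 facet normal 0.182 0.976 0.119
  outer loop
   vertex 3.6 3.2 1.6
   vertex 1.6 3.5 2.2
   vertex 2.1 3.2 3.9
  endloop
 endfacet
 facet normal 0.784 0.353 0.511
  outer loop
   vertex 3.6 3.2 1.6
   vertex 2.1 3.2 3.9
   vertex 3.7 2.4 2.0
  endloop
 endfacet
 facet normal 0.987 0.150 0.053
  outer loop
   vertex 3.6 3.2 1.6
   vertex 3.7 2.4 2.0
   vertex 3.8 2.2 0.7
  endloop
 endfacet
 facet normal 0.355 0.664 -0.658
  outer loop
   vertex 3.6 3.2 1.6
   vertex 3.8 2.2 0.7
   vertex 2.5 2.3 0.1
  endloop
 endfacet
 facet normal -0.021 0.864 -0.503
  outer loop
   vertex 3.6 3.2 1.6
   vertex 2.5 2.3 0.1
   vertex 1.6 3.5 2.2
  endloop
 endfacet
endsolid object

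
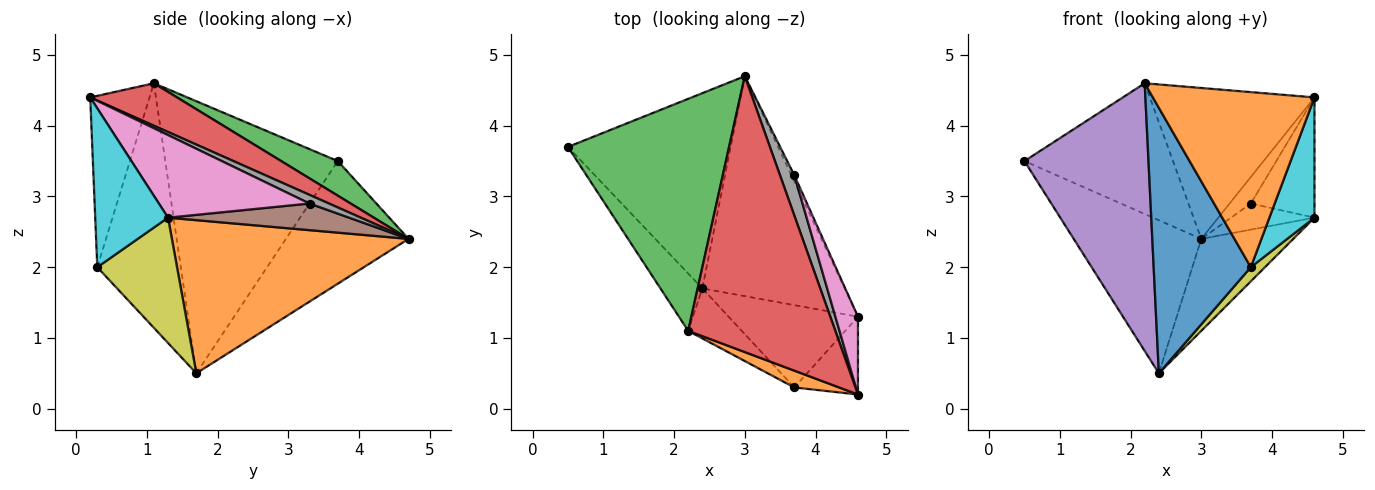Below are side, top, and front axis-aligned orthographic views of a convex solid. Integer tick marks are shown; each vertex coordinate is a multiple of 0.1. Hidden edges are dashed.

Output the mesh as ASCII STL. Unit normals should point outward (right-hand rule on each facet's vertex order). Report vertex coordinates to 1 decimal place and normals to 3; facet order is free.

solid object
 facet normal -0.510 0.531 -0.677
  outer loop
   vertex 2.4 1.7 0.5
   vertex 0.5 3.7 3.5
   vertex 3.0 4.7 2.4
  endloop
 endfacet
 facet normal 0.705 0.274 -0.655
  outer loop
   vertex 2.4 1.7 0.5
   vertex 3.0 4.7 2.4
   vertex 4.6 1.3 2.7
  endloop
 endfacet
 facet normal 0.184 0.483 0.856
  outer loop
   vertex 2.2 1.1 4.6
   vertex 3.0 4.7 2.4
   vertex 0.5 3.7 3.5
  endloop
 endfacet
 facet normal 0.245 0.465 0.851
  outer loop
   vertex 2.2 1.1 4.6
   vertex 4.6 0.2 4.4
   vertex 3.0 4.7 2.4
  endloop
 endfacet
 facet normal -0.806 -0.579 -0.124
  outer loop
   vertex 2.2 1.1 4.6
   vertex 0.5 3.7 3.5
   vertex 2.4 1.7 0.5
  endloop
 endfacet
 facet normal 0.904 0.417 -0.099
  outer loop
   vertex 3.7 3.3 2.9
   vertex 4.6 1.3 2.7
   vertex 3.0 4.7 2.4
  endloop
 endfacet
 facet normal 0.893 0.378 0.244
  outer loop
   vertex 3.7 3.3 2.9
   vertex 4.6 0.2 4.4
   vertex 4.6 1.3 2.7
  endloop
 endfacet
 facet normal 0.450 0.491 0.745
  outer loop
   vertex 3.7 3.3 2.9
   vertex 3.0 4.7 2.4
   vertex 4.6 0.2 4.4
  endloop
 endfacet
 facet normal 0.691 -0.123 -0.713
  outer loop
   vertex 3.7 0.3 2.0
   vertex 2.4 1.7 0.5
   vertex 4.6 1.3 2.7
  endloop
 endfacet
 facet normal 0.805 -0.498 -0.323
  outer loop
   vertex 3.7 0.3 2.0
   vertex 4.6 1.3 2.7
   vertex 4.6 0.2 4.4
  endloop
 endfacet
 facet normal -0.645 -0.751 -0.141
  outer loop
   vertex 3.7 0.3 2.0
   vertex 2.2 1.1 4.6
   vertex 2.4 1.7 0.5
  endloop
 endfacet
 facet normal -0.343 -0.935 0.090
  outer loop
   vertex 3.7 0.3 2.0
   vertex 4.6 0.2 4.4
   vertex 2.2 1.1 4.6
  endloop
 endfacet
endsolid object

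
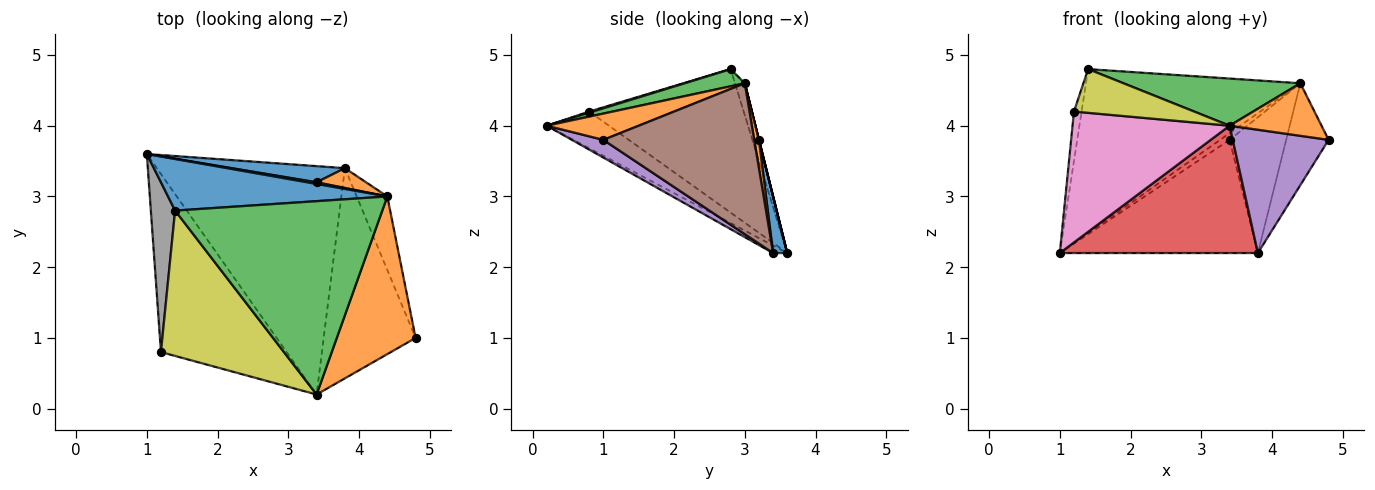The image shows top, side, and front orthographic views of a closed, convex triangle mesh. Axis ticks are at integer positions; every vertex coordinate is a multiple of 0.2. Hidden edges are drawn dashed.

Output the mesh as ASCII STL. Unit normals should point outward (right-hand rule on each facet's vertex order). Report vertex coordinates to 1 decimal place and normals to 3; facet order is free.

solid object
 facet normal -0.044 0.953 0.300
  outer loop
   vertex 4.4 3.0 4.6
   vertex 1.0 3.6 2.2
   vertex 1.4 2.8 4.8
  endloop
 endfacet
 facet normal 0.302 -0.302 0.905
  outer loop
   vertex 4.4 3.0 4.6
   vertex 3.4 0.2 4.0
   vertex 4.8 1.0 3.8
  endloop
 endfacet
 facet normal 0.080 -0.236 0.968
  outer loop
   vertex 4.4 3.0 4.6
   vertex 1.4 2.8 4.8
   vertex 3.4 0.2 4.0
  endloop
 endfacet
 facet normal -0.035 -0.487 -0.873
  outer loop
   vertex 3.8 3.4 2.2
   vertex 3.4 0.2 4.0
   vertex 1.0 3.6 2.2
  endloop
 endfacet
 facet normal 0.164 -0.499 -0.851
  outer loop
   vertex 3.8 3.4 2.2
   vertex 4.8 1.0 3.8
   vertex 3.4 0.2 4.0
  endloop
 endfacet
 facet normal 0.945 0.266 -0.192
  outer loop
   vertex 3.8 3.4 2.2
   vertex 4.4 3.0 4.6
   vertex 4.8 1.0 3.8
  endloop
 endfacet
 facet normal -0.229 -0.577 -0.784
  outer loop
   vertex 1.2 0.8 4.2
   vertex 1.0 3.6 2.2
   vertex 3.4 0.2 4.0
  endloop
 endfacet
 facet normal -0.985 0.049 0.166
  outer loop
   vertex 1.2 0.8 4.2
   vertex 1.4 2.8 4.8
   vertex 1.0 3.6 2.2
  endloop
 endfacet
 facet normal 0.008 -0.288 0.958
  outer loop
   vertex 1.2 0.8 4.2
   vertex 3.4 0.2 4.0
   vertex 1.4 2.8 4.8
  endloop
 endfacet
 facet normal 0.000 0.970 0.243
  outer loop
   vertex 3.4 3.2 3.8
   vertex 1.0 3.6 2.2
   vertex 4.4 3.0 4.6
  endloop
 endfacet
 facet normal 0.071 0.987 0.141
  outer loop
   vertex 3.4 3.2 3.8
   vertex 3.8 3.4 2.2
   vertex 1.0 3.6 2.2
  endloop
 endfacet
 facet normal 0.082 0.986 0.144
  outer loop
   vertex 3.4 3.2 3.8
   vertex 4.4 3.0 4.6
   vertex 3.8 3.4 2.2
  endloop
 endfacet
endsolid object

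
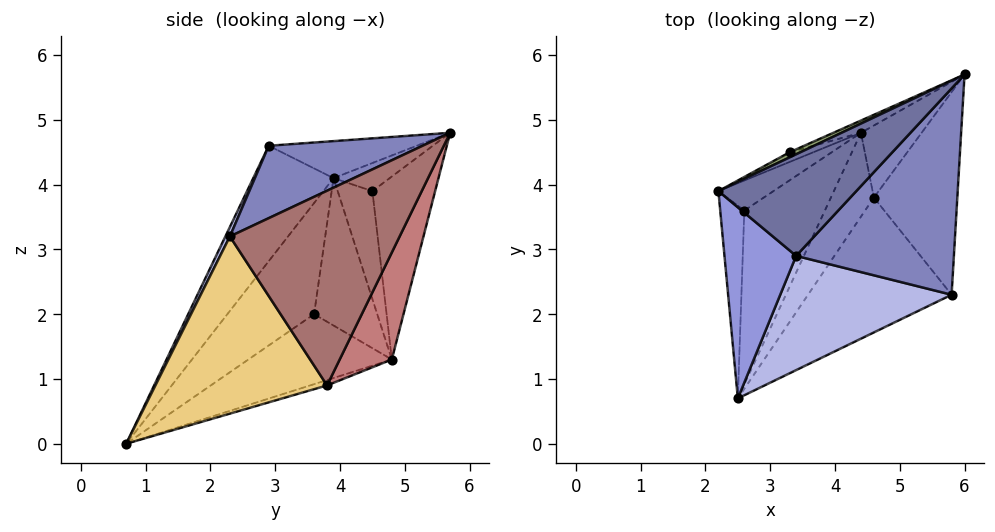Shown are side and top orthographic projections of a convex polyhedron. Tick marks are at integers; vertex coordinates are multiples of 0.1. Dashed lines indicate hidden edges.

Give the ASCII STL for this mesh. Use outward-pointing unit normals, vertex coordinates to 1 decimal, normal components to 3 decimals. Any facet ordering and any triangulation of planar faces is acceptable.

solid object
 facet normal -0.256 0.169 0.952
  outer loop
   vertex 3.4 2.9 4.6
   vertex 6.0 5.7 4.8
   vertex 2.2 3.9 4.1
  endloop
 endfacet
 facet normal 0.380 -0.412 0.828
  outer loop
   vertex 3.4 2.9 4.6
   vertex 5.8 2.3 3.2
   vertex 6.0 5.7 4.8
  endloop
 endfacet
 facet normal -0.678 -0.603 0.421
  outer loop
   vertex 3.4 2.9 4.6
   vertex 2.2 3.9 4.1
   vertex 2.5 0.7 0.0
  endloop
 endfacet
 facet normal 0.024 -0.904 0.428
  outer loop
   vertex 3.4 2.9 4.6
   vertex 2.5 0.7 0.0
   vertex 5.8 2.3 3.2
  endloop
 endfacet
 facet normal -0.447 0.878 0.172
  outer loop
   vertex 3.3 4.5 3.9
   vertex 2.2 3.9 4.1
   vertex 6.0 5.7 4.8
  endloop
 endfacet
 facet normal -0.491 0.864 -0.108
  outer loop
   vertex 3.3 4.5 3.9
   vertex 4.4 4.8 1.3
   vertex 2.2 3.9 4.1
  endloop
 endfacet
 facet normal -0.389 0.919 -0.059
  outer loop
   vertex 3.3 4.5 3.9
   vertex 6.0 5.7 4.8
   vertex 4.4 4.8 1.3
  endloop
 endfacet
 facet normal -0.962 0.177 -0.208
  outer loop
   vertex 2.6 3.6 2.0
   vertex 2.5 0.7 0.0
   vertex 2.2 3.9 4.1
  endloop
 endfacet
 facet normal -0.599 0.768 -0.224
  outer loop
   vertex 2.6 3.6 2.0
   vertex 2.2 3.9 4.1
   vertex 4.4 4.8 1.3
  endloop
 endfacet
 facet normal -0.576 0.477 -0.663
  outer loop
   vertex 2.6 3.6 2.0
   vertex 4.4 4.8 1.3
   vertex 2.5 0.7 0.0
  endloop
 endfacet
 facet normal 0.735 -0.325 -0.595
  outer loop
   vertex 4.6 3.8 0.9
   vertex 5.8 2.3 3.2
   vertex 2.5 0.7 0.0
  endloop
 endfacet
 facet normal -0.116 0.349 -0.930
  outer loop
   vertex 4.6 3.8 0.9
   vertex 2.5 0.7 0.0
   vertex 4.4 4.8 1.3
  endloop
 endfacet
 facet normal 0.911 0.130 -0.391
  outer loop
   vertex 4.6 3.8 0.9
   vertex 6.0 5.7 4.8
   vertex 5.8 2.3 3.2
  endloop
 endfacet
 facet normal 0.816 0.348 -0.462
  outer loop
   vertex 4.6 3.8 0.9
   vertex 4.4 4.8 1.3
   vertex 6.0 5.7 4.8
  endloop
 endfacet
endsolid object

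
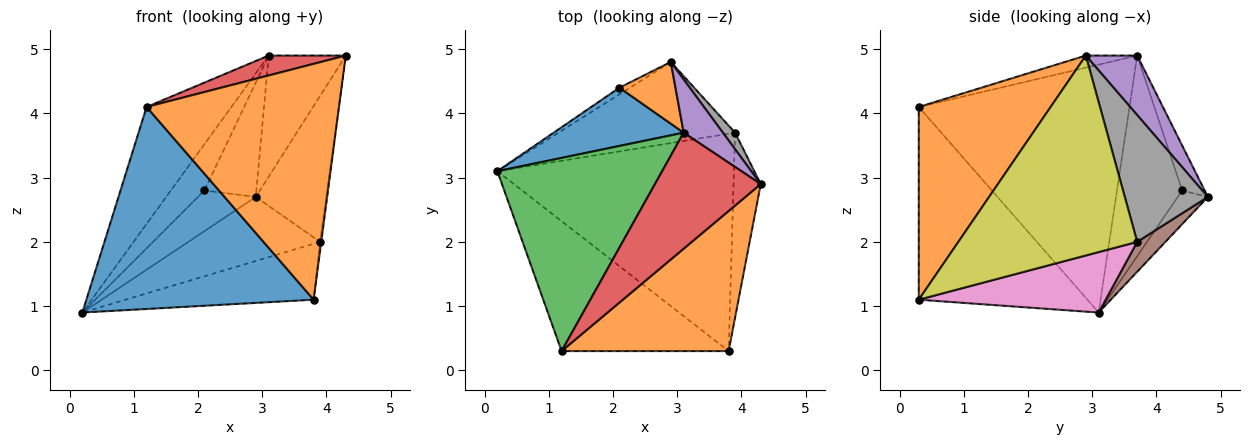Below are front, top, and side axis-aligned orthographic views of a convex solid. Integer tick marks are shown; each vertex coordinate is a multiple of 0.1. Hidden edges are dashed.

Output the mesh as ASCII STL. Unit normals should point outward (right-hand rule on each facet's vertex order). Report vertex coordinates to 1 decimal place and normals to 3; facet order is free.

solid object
 facet normal -0.529 -0.714 -0.459
  outer loop
   vertex 3.8 0.3 1.1
   vertex 1.2 0.3 4.1
   vertex 0.2 3.1 0.9
  endloop
 endfacet
 facet normal 0.508 -0.741 0.440
  outer loop
   vertex 3.8 0.3 1.1
   vertex 4.3 2.9 4.9
   vertex 1.2 0.3 4.1
  endloop
 endfacet
 facet normal -0.790 0.318 0.525
  outer loop
   vertex 3.1 3.7 4.9
   vertex 0.2 3.1 0.9
   vertex 1.2 0.3 4.1
  endloop
 endfacet
 facet normal -0.112 -0.168 0.979
  outer loop
   vertex 3.1 3.7 4.9
   vertex 1.2 0.3 4.1
   vertex 4.3 2.9 4.9
  endloop
 endfacet
 facet normal 0.521 0.781 0.343
  outer loop
   vertex 3.1 3.7 4.9
   vertex 4.3 2.9 4.9
   vertex 2.9 4.8 2.7
  endloop
 endfacet
 facet normal 0.132 0.615 -0.778
  outer loop
   vertex 3.9 3.7 2.0
   vertex 0.2 3.1 0.9
   vertex 2.9 4.8 2.7
  endloop
 endfacet
 facet normal 0.240 0.242 -0.940
  outer loop
   vertex 3.9 3.7 2.0
   vertex 3.8 0.3 1.1
   vertex 0.2 3.1 0.9
  endloop
 endfacet
 facet normal 0.761 0.645 0.073
  outer loop
   vertex 3.9 3.7 2.0
   vertex 2.9 4.8 2.7
   vertex 4.3 2.9 4.9
  endloop
 endfacet
 facet normal 0.991 0.007 -0.135
  outer loop
   vertex 3.9 3.7 2.0
   vertex 4.3 2.9 4.9
   vertex 3.8 0.3 1.1
  endloop
 endfacet
 facet normal -0.457 0.878 -0.144
  outer loop
   vertex 2.1 4.4 2.8
   vertex 2.9 4.8 2.7
   vertex 0.2 3.1 0.9
  endloop
 endfacet
 facet normal -0.770 0.397 0.499
  outer loop
   vertex 2.1 4.4 2.8
   vertex 0.2 3.1 0.9
   vertex 3.1 3.7 4.9
  endloop
 endfacet
 facet normal -0.356 0.823 0.444
  outer loop
   vertex 2.1 4.4 2.8
   vertex 3.1 3.7 4.9
   vertex 2.9 4.8 2.7
  endloop
 endfacet
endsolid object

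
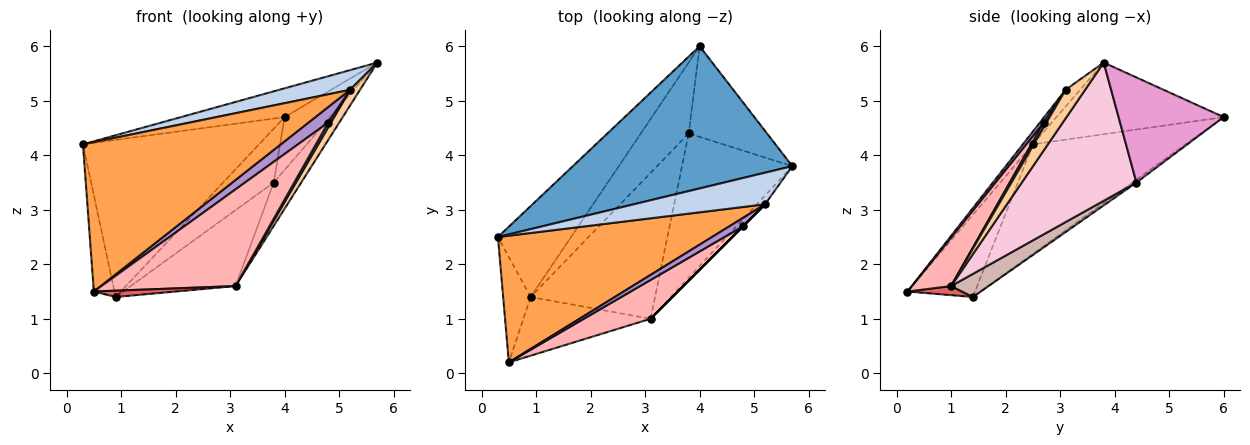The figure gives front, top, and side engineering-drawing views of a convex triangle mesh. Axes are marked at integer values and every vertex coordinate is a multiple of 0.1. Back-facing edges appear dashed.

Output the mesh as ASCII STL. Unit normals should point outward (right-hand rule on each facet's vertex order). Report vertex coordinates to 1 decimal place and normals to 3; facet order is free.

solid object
 facet normal -0.305 0.189 0.934
  outer loop
   vertex 4.0 6.0 4.7
   vertex 0.3 2.5 4.2
   vertex 5.7 3.8 5.7
  endloop
 endfacet
 facet normal -0.108 -0.526 0.844
  outer loop
   vertex 5.2 3.1 5.2
   vertex 5.7 3.8 5.7
   vertex 0.3 2.5 4.2
  endloop
 endfacet
 facet normal -0.039 -0.762 0.646
  outer loop
   vertex 5.2 3.1 5.2
   vertex 0.3 2.5 4.2
   vertex 0.5 0.2 1.5
  endloop
 endfacet
 facet normal 0.863 -0.440 -0.247
  outer loop
   vertex 5.2 3.1 5.2
   vertex 3.1 1.0 1.6
   vertex 5.7 3.8 5.7
  endloop
 endfacet
 facet normal -0.601 0.692 -0.401
  outer loop
   vertex 0.9 1.4 1.4
   vertex 0.3 2.5 4.2
   vertex 4.0 6.0 4.7
  endloop
 endfacet
 facet normal -0.911 0.278 -0.305
  outer loop
   vertex 0.9 1.4 1.4
   vertex 0.5 0.2 1.5
   vertex 0.3 2.5 4.2
  endloop
 endfacet
 facet normal 0.071 -0.106 -0.992
  outer loop
   vertex 0.9 1.4 1.4
   vertex 3.1 1.0 1.6
   vertex 0.5 0.2 1.5
  endloop
 endfacet
 facet normal 0.262 -0.896 0.359
  outer loop
   vertex 4.8 2.7 4.6
   vertex 0.5 0.2 1.5
   vertex 3.1 1.0 1.6
  endloop
 endfacet
 facet normal 0.168 -0.868 0.467
  outer loop
   vertex 4.8 2.7 4.6
   vertex 5.2 3.1 5.2
   vertex 0.5 0.2 1.5
  endloop
 endfacet
 facet normal 0.707 -0.707 0.000
  outer loop
   vertex 4.8 2.7 4.6
   vertex 3.1 1.0 1.6
   vertex 5.2 3.1 5.2
  endloop
 endfacet
 facet normal -0.047 0.603 -0.796
  outer loop
   vertex 3.8 4.4 3.5
   vertex 0.9 1.4 1.4
   vertex 4.0 6.0 4.7
  endloop
 endfacet
 facet normal 0.162 0.456 -0.875
  outer loop
   vertex 3.8 4.4 3.5
   vertex 3.1 1.0 1.6
   vertex 0.9 1.4 1.4
  endloop
 endfacet
 facet normal 0.757 0.329 -0.564
  outer loop
   vertex 3.8 4.4 3.5
   vertex 4.0 6.0 4.7
   vertex 5.7 3.8 5.7
  endloop
 endfacet
 facet normal 0.768 0.184 -0.613
  outer loop
   vertex 3.8 4.4 3.5
   vertex 5.7 3.8 5.7
   vertex 3.1 1.0 1.6
  endloop
 endfacet
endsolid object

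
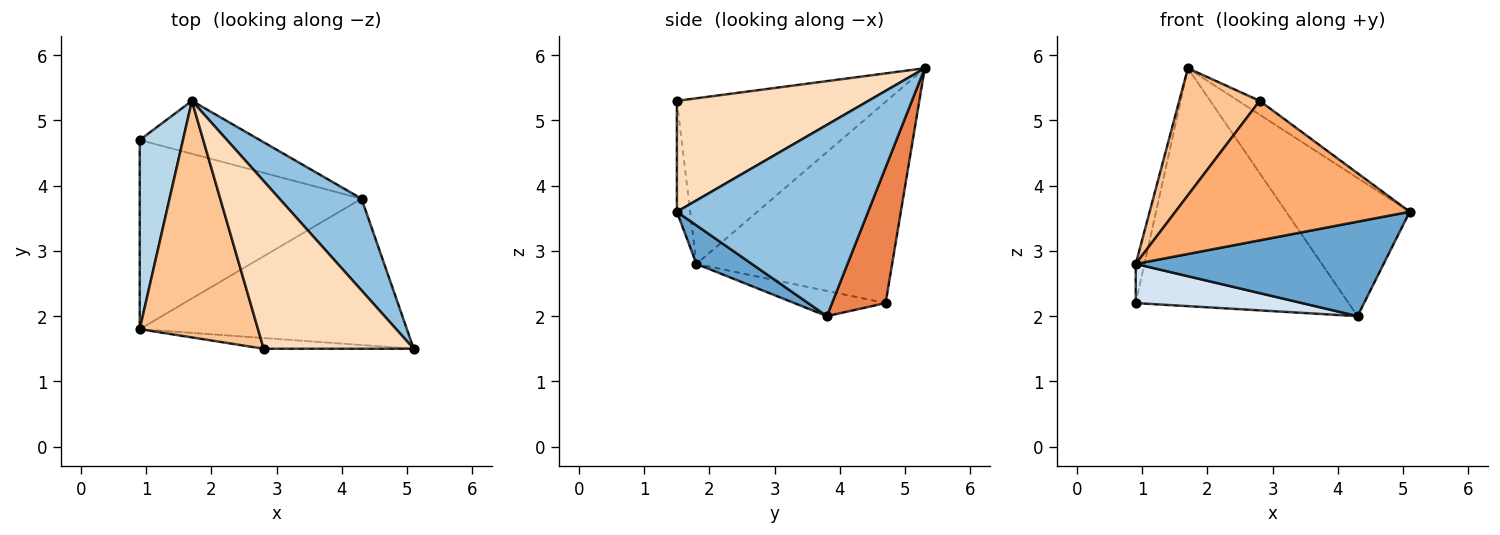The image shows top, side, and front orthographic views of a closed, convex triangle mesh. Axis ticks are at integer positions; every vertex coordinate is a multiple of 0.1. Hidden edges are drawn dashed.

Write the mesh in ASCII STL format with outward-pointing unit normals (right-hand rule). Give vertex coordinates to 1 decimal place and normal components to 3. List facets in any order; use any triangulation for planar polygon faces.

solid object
 facet normal 0.120 -0.538 -0.834
  outer loop
   vertex 4.3 3.8 2.0
   vertex 5.1 1.5 3.6
   vertex 0.9 1.8 2.8
  endloop
 endfacet
 facet normal 0.790 0.511 0.339
  outer loop
   vertex 4.3 3.8 2.0
   vertex 1.7 5.3 5.8
   vertex 5.1 1.5 3.6
  endloop
 endfacet
 facet normal -0.977 0.043 0.210
  outer loop
   vertex 0.9 4.7 2.2
   vertex 0.9 1.8 2.8
   vertex 1.7 5.3 5.8
  endloop
 endfacet
 facet normal -0.111 -0.201 -0.973
  outer loop
   vertex 0.9 4.7 2.2
   vertex 4.3 3.8 2.0
   vertex 0.9 1.8 2.8
  endloop
 endfacet
 facet normal 0.239 0.948 -0.211
  outer loop
   vertex 0.9 4.7 2.2
   vertex 1.7 5.3 5.8
   vertex 4.3 3.8 2.0
  endloop
 endfacet
 facet normal -0.057 -0.995 -0.076
  outer loop
   vertex 2.8 1.5 5.3
   vertex 0.9 1.8 2.8
   vertex 5.1 1.5 3.6
  endloop
 endfacet
 facet normal -0.777 -0.298 0.555
  outer loop
   vertex 2.8 1.5 5.3
   vertex 1.7 5.3 5.8
   vertex 0.9 1.8 2.8
  endloop
 endfacet
 facet normal 0.593 0.066 0.802
  outer loop
   vertex 2.8 1.5 5.3
   vertex 5.1 1.5 3.6
   vertex 1.7 5.3 5.8
  endloop
 endfacet
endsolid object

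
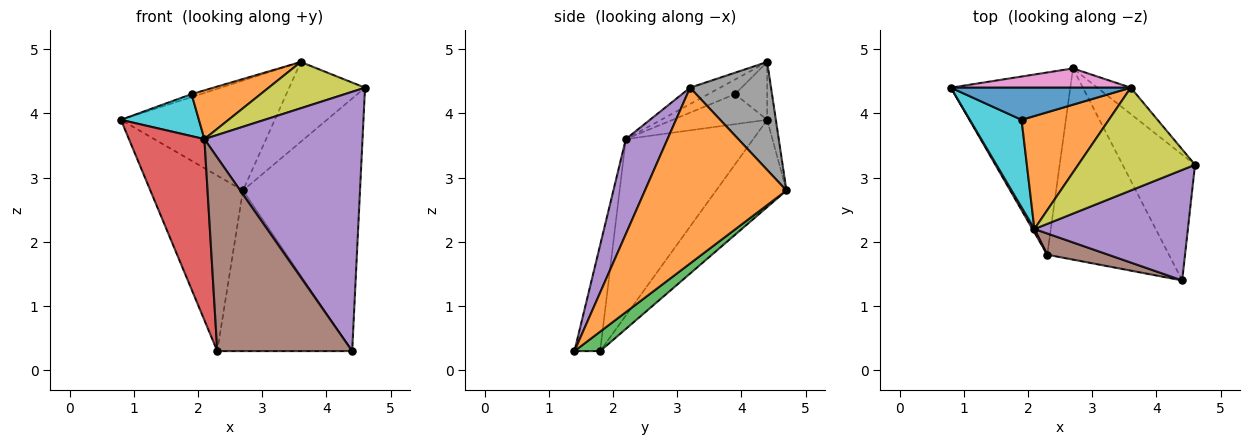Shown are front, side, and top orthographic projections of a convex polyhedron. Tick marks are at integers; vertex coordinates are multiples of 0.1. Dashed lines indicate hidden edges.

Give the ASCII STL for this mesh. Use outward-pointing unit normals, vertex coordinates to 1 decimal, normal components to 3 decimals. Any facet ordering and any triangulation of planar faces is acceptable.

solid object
 facet normal -0.466 0.614 -0.637
  outer loop
   vertex 2.7 4.7 2.8
   vertex 2.3 1.8 0.3
   vertex 0.8 4.4 3.9
  endloop
 endfacet
 facet normal 0.734 0.608 -0.303
  outer loop
   vertex 4.4 1.4 0.3
   vertex 2.7 4.7 2.8
   vertex 4.6 3.2 4.4
  endloop
 endfacet
 facet normal 0.122 0.638 -0.760
  outer loop
   vertex 4.4 1.4 0.3
   vertex 2.3 1.8 0.3
   vertex 2.7 4.7 2.8
  endloop
 endfacet
 facet normal -0.860 -0.510 0.010
  outer loop
   vertex 2.1 2.2 3.6
   vertex 0.8 4.4 3.9
   vertex 2.3 1.8 0.3
  endloop
 endfacet
 facet normal 0.236 -0.894 0.381
  outer loop
   vertex 2.1 2.2 3.6
   vertex 4.4 1.4 0.3
   vertex 4.6 3.2 4.4
  endloop
 endfacet
 facet normal -0.186 -0.977 0.107
  outer loop
   vertex 2.1 2.2 3.6
   vertex 2.3 1.8 0.3
   vertex 4.4 1.4 0.3
  endloop
 endfacet
 facet normal -0.055 0.983 0.172
  outer loop
   vertex 3.6 4.4 4.8
   vertex 2.7 4.7 2.8
   vertex 0.8 4.4 3.9
  endloop
 endfacet
 facet normal 0.712 0.667 -0.220
  outer loop
   vertex 3.6 4.4 4.8
   vertex 4.6 3.2 4.4
   vertex 2.7 4.7 2.8
  endloop
 endfacet
 facet normal -0.127 -0.407 0.905
  outer loop
   vertex 3.6 4.4 4.8
   vertex 2.1 2.2 3.6
   vertex 4.6 3.2 4.4
  endloop
 endfacet
 facet normal -0.465 -0.383 0.798
  outer loop
   vertex 1.9 3.9 4.3
   vertex 0.8 4.4 3.9
   vertex 2.1 2.2 3.6
  endloop
 endfacet
 facet normal -0.305 0.088 0.948
  outer loop
   vertex 1.9 3.9 4.3
   vertex 3.6 4.4 4.8
   vertex 0.8 4.4 3.9
  endloop
 endfacet
 facet normal -0.152 -0.392 0.908
  outer loop
   vertex 1.9 3.9 4.3
   vertex 2.1 2.2 3.6
   vertex 3.6 4.4 4.8
  endloop
 endfacet
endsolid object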